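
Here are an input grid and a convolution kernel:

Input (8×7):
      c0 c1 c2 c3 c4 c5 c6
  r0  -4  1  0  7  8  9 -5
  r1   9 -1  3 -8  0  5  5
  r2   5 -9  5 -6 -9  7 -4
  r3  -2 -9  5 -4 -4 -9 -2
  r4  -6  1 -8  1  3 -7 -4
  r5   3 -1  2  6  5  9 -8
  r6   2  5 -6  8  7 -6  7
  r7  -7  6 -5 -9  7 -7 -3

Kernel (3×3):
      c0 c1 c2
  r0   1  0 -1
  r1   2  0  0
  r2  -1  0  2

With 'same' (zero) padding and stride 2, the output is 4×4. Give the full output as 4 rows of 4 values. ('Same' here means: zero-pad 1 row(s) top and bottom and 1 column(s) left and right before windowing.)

-2 -13 32 13
-17 -10 -39 28
7 10 19 -32
13 -21 8 4

Output[0,0]: The receptive field on the zero-padded input at this output position is [0 0 0 / 0 -4 1 / 0 9 -1]. Elementwise product with the kernel and sum: 0·1 + 0·-1 + 0·2 + 0·-1 + -1·2.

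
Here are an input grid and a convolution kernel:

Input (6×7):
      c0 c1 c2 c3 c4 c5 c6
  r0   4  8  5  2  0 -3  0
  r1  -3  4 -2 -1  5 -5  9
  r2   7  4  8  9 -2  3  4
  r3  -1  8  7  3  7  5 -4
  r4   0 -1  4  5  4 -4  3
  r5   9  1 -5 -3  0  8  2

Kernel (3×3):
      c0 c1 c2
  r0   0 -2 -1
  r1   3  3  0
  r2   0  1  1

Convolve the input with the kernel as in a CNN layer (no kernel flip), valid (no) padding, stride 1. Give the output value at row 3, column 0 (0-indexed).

-30

The receptive field on the input at this output position is [-1 8 7 / 0 -1 4 / 9 1 -5]. Elementwise product with the kernel and sum: 8·-2 + 7·-1 + 0·3 + -1·3 + 1·1 + -5·1.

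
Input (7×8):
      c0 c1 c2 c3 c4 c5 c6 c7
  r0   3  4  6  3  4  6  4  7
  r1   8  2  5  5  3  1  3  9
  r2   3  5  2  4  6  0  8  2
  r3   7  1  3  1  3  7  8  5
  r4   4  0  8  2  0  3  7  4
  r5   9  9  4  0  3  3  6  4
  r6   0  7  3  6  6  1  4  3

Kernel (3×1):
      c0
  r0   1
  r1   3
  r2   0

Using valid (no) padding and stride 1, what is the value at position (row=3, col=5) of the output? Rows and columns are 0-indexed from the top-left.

The receptive field on the input at this output position is [7 / 3 / 3]. Elementwise product with the kernel and sum: 7·1 + 3·3.

16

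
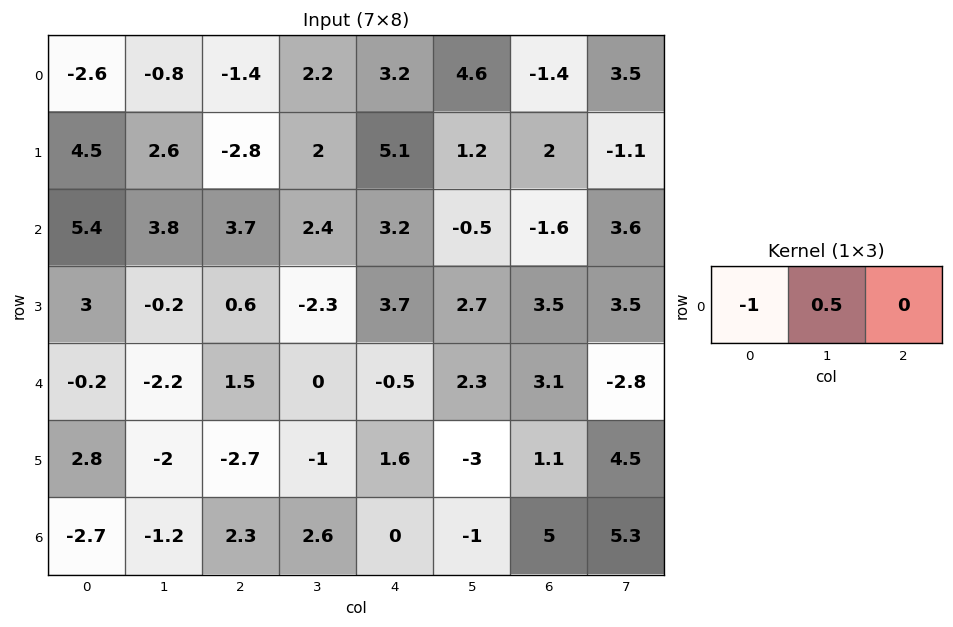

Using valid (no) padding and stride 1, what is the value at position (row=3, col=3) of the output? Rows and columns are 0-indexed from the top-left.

4.15

The receptive field on the input at this output position is [-2.3 3.7 2.7]. Elementwise product with the kernel and sum: -2.3·-1 + 3.7·0.5.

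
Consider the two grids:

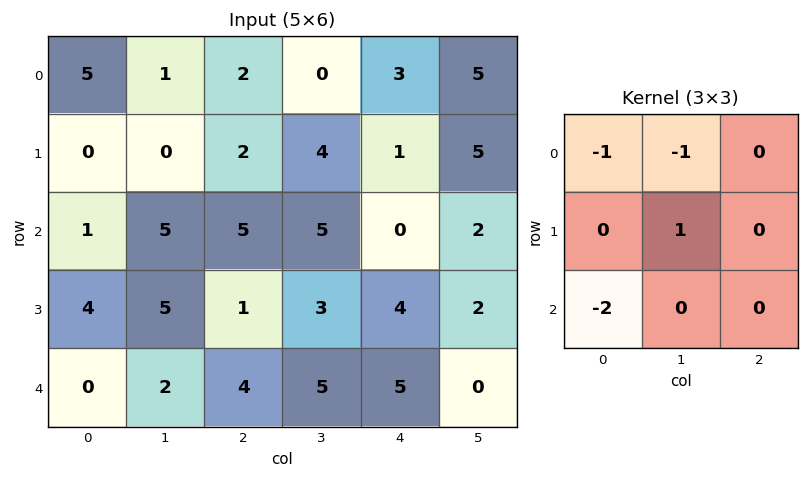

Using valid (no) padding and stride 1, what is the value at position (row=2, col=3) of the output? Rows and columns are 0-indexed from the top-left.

-11

The receptive field on the input at this output position is [5 0 2 / 3 4 2 / 5 5 0]. Elementwise product with the kernel and sum: 5·-1 + 0·-1 + 4·1 + 5·-2.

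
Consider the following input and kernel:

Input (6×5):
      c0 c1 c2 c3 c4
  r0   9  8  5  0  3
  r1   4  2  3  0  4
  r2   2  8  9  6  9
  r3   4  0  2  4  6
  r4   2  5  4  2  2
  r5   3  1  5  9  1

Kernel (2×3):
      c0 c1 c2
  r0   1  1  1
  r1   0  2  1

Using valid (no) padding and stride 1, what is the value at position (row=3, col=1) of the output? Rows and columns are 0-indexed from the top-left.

16

The receptive field on the input at this output position is [0 2 4 / 5 4 2]. Elementwise product with the kernel and sum: 0·1 + 2·1 + 4·1 + 4·2 + 2·1.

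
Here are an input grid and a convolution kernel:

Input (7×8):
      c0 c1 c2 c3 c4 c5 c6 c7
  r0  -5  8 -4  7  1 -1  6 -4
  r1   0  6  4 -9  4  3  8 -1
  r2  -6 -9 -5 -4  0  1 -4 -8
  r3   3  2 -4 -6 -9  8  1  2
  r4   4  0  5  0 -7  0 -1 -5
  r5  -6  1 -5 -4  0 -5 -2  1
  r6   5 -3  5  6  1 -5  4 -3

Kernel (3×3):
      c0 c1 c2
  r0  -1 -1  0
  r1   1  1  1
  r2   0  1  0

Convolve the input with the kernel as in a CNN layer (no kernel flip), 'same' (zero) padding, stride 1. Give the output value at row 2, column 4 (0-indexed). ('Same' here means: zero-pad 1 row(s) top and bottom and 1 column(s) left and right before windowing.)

The receptive field on the zero-padded input at this output position is [-9 4 3 / -4 0 1 / -6 -9 8]. Elementwise product with the kernel and sum: -9·-1 + 4·-1 + -4·1 + 0·1 + 1·1 + -9·1.

-7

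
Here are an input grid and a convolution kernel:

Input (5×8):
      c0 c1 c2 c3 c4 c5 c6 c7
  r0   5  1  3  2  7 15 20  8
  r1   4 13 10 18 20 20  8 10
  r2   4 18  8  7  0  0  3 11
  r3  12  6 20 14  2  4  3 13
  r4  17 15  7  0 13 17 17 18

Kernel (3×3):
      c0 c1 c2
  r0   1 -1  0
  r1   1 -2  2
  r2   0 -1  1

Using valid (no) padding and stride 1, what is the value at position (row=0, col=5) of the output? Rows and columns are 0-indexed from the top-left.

27

The receptive field on the input at this output position is [15 20 8 / 20 8 10 / 0 3 11]. Elementwise product with the kernel and sum: 15·1 + 20·-1 + 20·1 + 8·-2 + 10·2 + 3·-1 + 11·1.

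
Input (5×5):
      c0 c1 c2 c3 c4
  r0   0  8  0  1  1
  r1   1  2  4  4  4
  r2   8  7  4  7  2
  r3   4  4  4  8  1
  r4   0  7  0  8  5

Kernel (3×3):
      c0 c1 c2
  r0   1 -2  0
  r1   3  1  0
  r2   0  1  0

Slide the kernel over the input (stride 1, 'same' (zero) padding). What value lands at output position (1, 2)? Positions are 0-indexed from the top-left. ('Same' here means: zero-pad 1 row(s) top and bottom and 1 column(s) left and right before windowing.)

22

The receptive field on the zero-padded input at this output position is [8 0 1 / 2 4 4 / 7 4 7]. Elementwise product with the kernel and sum: 8·1 + 0·-2 + 2·3 + 4·1 + 4·1.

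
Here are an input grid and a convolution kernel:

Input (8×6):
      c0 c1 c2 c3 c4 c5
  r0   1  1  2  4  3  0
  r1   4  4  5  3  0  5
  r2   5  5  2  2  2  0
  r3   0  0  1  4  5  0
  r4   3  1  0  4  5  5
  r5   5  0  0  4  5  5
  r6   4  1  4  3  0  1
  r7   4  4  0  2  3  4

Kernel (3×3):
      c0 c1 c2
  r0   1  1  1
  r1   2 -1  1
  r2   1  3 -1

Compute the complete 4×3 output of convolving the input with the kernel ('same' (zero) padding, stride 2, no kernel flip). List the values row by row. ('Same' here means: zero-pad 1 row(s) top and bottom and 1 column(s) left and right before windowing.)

Output[0,0]: The receptive field on the zero-padded input at this output position is [0 0 0 / 0 1 1 / 0 4 4]. Elementwise product with the kernel and sum: 0·1 + 0·1 + 0·1 + 0·2 + 1·-1 + 1·1 + 0·1 + 4·3 + 4·-1.

8 20 3
8 21 29
13 7 31
10 7 28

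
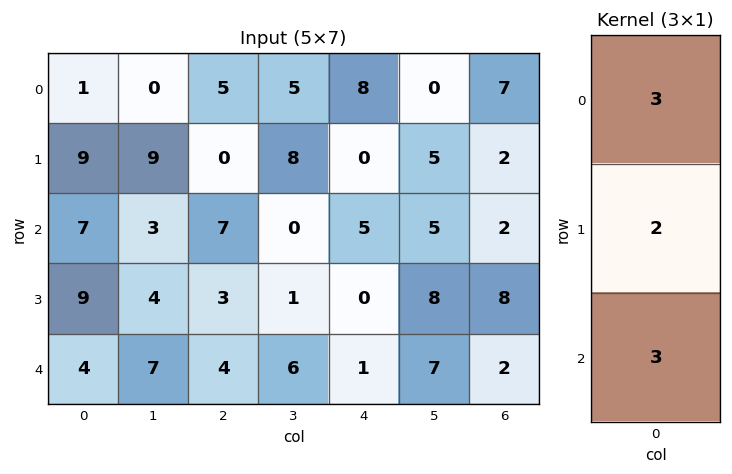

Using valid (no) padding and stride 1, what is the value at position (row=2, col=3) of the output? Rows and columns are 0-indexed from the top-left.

The receptive field on the input at this output position is [0 / 1 / 6]. Elementwise product with the kernel and sum: 0·3 + 1·2 + 6·3.

20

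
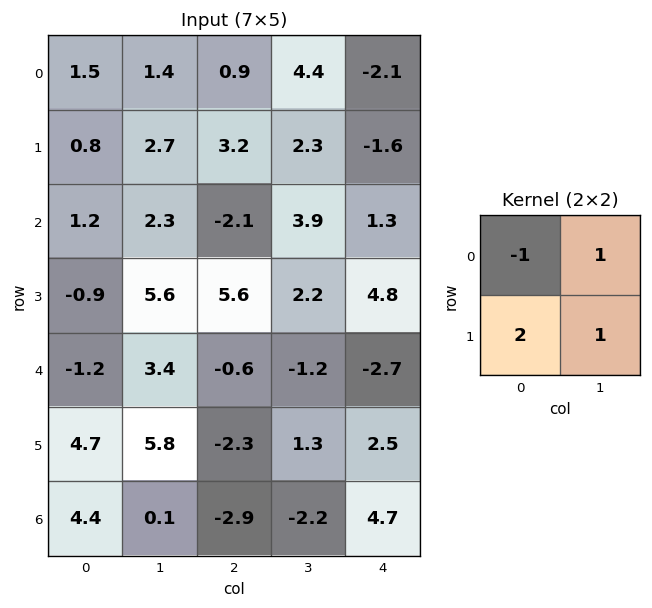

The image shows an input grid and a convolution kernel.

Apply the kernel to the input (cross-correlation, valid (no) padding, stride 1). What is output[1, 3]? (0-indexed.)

The receptive field on the input at this output position is [2.3 -1.6 / 3.9 1.3]. Elementwise product with the kernel and sum: 2.3·-1 + -1.6·1 + 3.9·2 + 1.3·1.

5.2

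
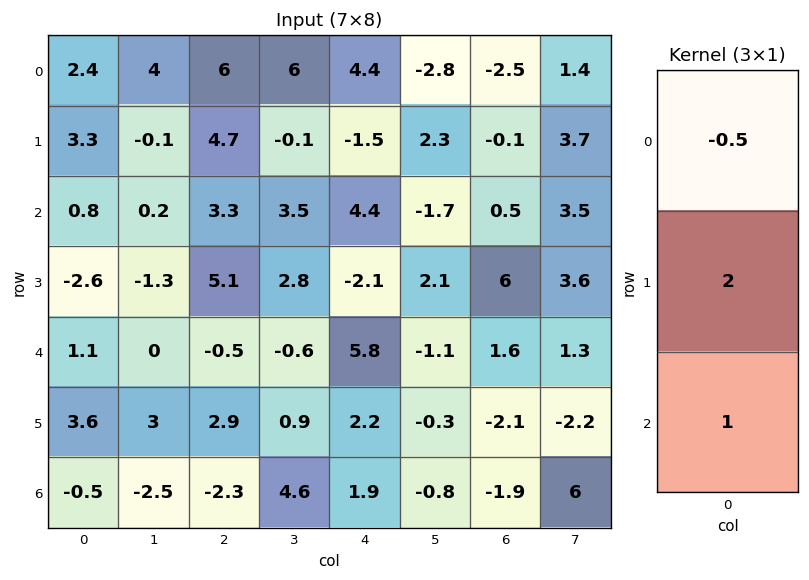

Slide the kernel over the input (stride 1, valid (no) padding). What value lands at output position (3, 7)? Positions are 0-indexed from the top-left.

-1.4

The receptive field on the input at this output position is [3.6 / 1.3 / -2.2]. Elementwise product with the kernel and sum: 3.6·-0.5 + 1.3·2 + -2.2·1.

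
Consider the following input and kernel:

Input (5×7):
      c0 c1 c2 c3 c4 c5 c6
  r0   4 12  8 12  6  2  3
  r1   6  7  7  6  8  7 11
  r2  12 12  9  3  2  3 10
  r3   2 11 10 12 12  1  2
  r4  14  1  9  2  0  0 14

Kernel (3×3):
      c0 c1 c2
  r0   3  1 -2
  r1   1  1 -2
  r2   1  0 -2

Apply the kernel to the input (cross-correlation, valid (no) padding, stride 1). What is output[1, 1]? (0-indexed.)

18

The receptive field on the input at this output position is [7 7 6 / 12 9 3 / 11 10 12]. Elementwise product with the kernel and sum: 7·3 + 7·1 + 6·-2 + 12·1 + 9·1 + 3·-2 + 11·1 + 12·-2.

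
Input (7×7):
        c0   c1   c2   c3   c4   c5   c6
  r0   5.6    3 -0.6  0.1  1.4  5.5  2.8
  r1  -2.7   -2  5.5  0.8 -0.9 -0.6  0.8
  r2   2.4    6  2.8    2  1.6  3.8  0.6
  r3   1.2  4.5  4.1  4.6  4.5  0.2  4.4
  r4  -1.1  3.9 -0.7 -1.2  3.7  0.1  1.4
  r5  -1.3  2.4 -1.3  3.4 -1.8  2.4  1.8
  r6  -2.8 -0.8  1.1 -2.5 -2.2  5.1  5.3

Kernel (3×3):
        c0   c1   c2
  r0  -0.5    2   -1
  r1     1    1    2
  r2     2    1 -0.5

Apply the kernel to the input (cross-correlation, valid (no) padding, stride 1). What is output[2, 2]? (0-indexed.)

14.25

The receptive field on the input at this output position is [2.8 2 1.6 / 4.1 4.6 4.5 / -0.7 -1.2 3.7]. Elementwise product with the kernel and sum: 2.8·-0.5 + 2·2 + 1.6·-1 + 4.1·1 + 4.6·1 + 4.5·2 + -0.7·2 + -1.2·1 + 3.7·-0.5.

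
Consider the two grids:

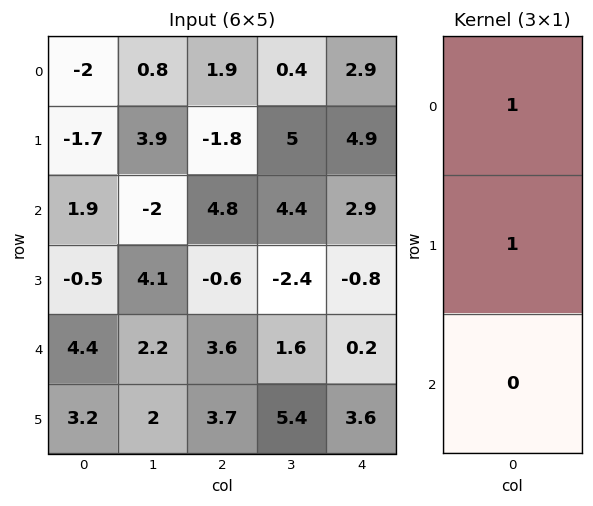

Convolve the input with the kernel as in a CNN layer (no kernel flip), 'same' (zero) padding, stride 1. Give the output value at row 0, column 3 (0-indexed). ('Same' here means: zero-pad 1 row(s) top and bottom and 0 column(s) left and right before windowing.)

0.4

The receptive field on the zero-padded input at this output position is [0 / 0.4 / 5]. Elementwise product with the kernel and sum: 0·1 + 0.4·1.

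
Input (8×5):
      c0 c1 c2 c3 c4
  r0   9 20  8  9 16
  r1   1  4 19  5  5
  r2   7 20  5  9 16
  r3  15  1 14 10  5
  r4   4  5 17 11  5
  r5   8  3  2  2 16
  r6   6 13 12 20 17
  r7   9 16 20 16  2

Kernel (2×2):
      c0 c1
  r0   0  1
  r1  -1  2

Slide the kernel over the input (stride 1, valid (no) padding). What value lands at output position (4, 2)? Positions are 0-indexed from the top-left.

The receptive field on the input at this output position is [17 11 / 2 2]. Elementwise product with the kernel and sum: 11·1 + 2·-1 + 2·2.

13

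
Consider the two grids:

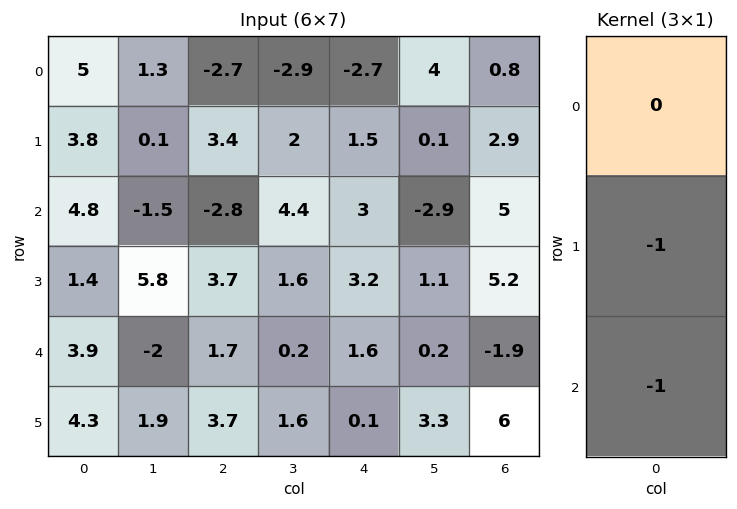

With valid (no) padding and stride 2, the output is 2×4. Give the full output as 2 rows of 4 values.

Output[0,0]: The receptive field on the input at this output position is [5 / 3.8 / 4.8]. Elementwise product with the kernel and sum: 3.8·-1 + 4.8·-1.

-8.6 -0.6 -4.5 -7.9
-5.3 -5.4 -4.8 -3.3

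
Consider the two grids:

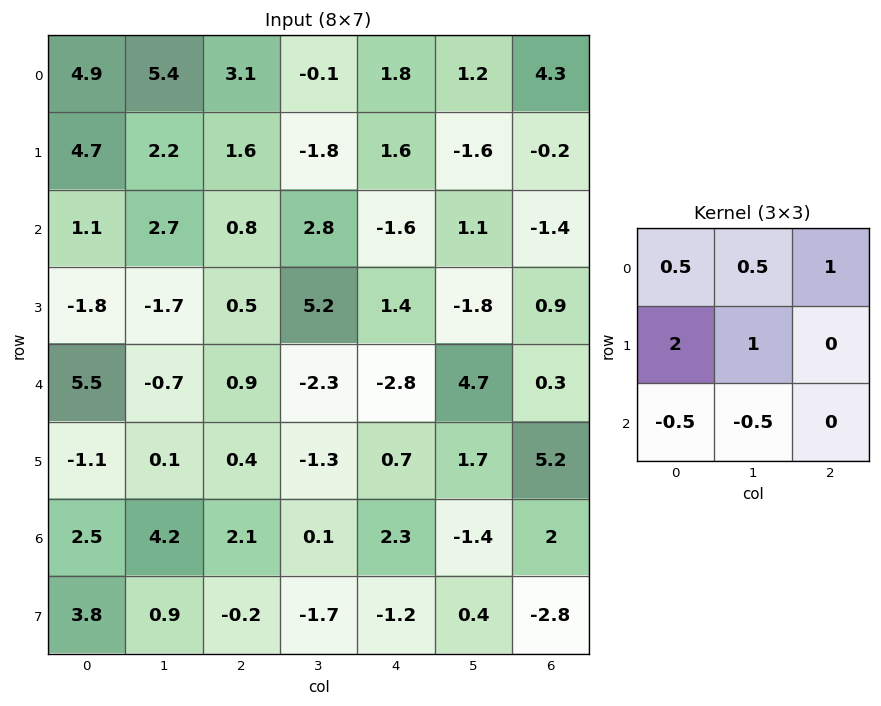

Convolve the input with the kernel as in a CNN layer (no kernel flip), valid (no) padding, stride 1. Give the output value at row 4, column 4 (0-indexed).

3.9

The receptive field on the input at this output position is [-2.8 4.7 0.3 / 0.7 1.7 5.2 / 2.3 -1.4 2]. Elementwise product with the kernel and sum: -2.8·0.5 + 4.7·0.5 + 0.3·1 + 0.7·2 + 1.7·1 + 2.3·-0.5 + -1.4·-0.5.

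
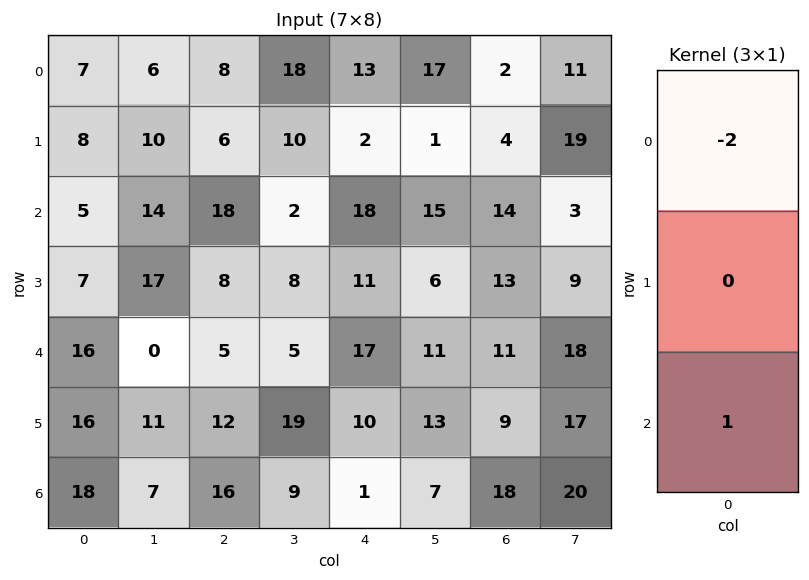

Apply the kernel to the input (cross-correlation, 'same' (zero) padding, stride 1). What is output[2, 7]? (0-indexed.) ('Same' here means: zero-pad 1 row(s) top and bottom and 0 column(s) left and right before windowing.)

The receptive field on the zero-padded input at this output position is [19 / 3 / 9]. Elementwise product with the kernel and sum: 19·-2 + 9·1.

-29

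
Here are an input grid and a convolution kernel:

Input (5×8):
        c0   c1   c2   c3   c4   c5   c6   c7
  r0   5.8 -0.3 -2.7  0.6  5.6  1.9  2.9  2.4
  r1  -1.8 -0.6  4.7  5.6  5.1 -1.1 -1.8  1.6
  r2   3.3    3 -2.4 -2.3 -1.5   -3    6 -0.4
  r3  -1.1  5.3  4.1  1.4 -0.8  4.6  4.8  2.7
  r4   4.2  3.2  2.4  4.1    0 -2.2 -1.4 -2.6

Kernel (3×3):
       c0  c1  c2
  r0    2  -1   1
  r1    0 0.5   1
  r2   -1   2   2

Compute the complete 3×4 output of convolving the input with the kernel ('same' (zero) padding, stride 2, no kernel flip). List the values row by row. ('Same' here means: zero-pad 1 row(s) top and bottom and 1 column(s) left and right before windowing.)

-2.2 20.45 7.1 4.55
14.25 1.9 7.45 14.2
11.7 13.2 6 3.8

Output[0,0]: The receptive field on the zero-padded input at this output position is [0 0 0 / 0 5.8 -0.3 / 0 -1.8 -0.6]. Elementwise product with the kernel and sum: 0·2 + 0·-1 + 0·1 + 5.8·0.5 + -0.3·1 + 0·-1 + -1.8·2 + -0.6·2.
Output[0,1]: The receptive field on the zero-padded input at this output position is [0 0 0 / -0.3 -2.7 0.6 / -0.6 4.7 5.6]. Elementwise product with the kernel and sum: 0·2 + 0·-1 + 0·1 + -2.7·0.5 + 0.6·1 + -0.6·-1 + 4.7·2 + 5.6·2.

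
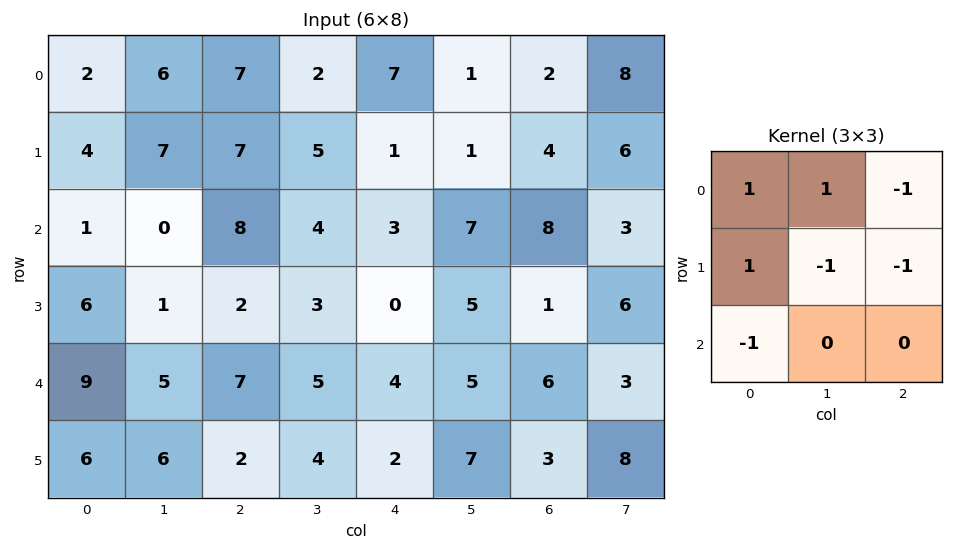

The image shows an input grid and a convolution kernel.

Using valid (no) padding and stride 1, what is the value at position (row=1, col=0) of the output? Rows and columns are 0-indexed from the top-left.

The receptive field on the input at this output position is [4 7 7 / 1 0 8 / 6 1 2]. Elementwise product with the kernel and sum: 4·1 + 7·1 + 7·-1 + 1·1 + 0·-1 + 8·-1 + 6·-1.

-9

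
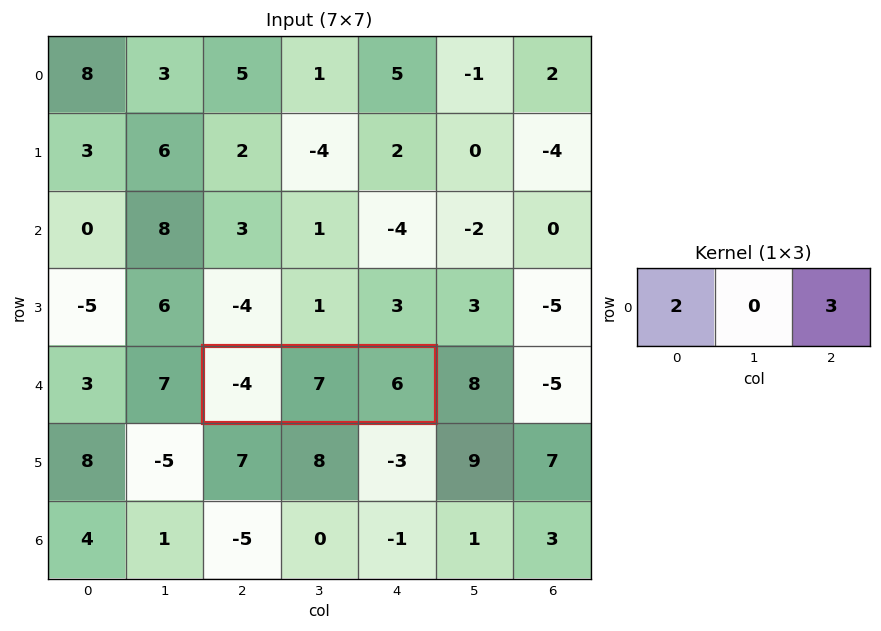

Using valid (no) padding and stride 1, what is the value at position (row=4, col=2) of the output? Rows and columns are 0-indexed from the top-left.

The receptive field on the input at this output position is [-4 7 6]. Elementwise product with the kernel and sum: -4·2 + 6·3.

10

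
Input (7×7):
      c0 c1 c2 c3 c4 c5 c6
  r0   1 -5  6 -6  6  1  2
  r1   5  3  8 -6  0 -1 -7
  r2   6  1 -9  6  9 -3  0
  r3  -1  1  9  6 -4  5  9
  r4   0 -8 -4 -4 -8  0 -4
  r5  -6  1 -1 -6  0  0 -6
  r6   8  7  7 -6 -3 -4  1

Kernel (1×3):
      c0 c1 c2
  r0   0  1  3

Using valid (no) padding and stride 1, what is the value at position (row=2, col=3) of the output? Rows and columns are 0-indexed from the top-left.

The receptive field on the input at this output position is [6 9 -3]. Elementwise product with the kernel and sum: 9·1 + -3·3.

0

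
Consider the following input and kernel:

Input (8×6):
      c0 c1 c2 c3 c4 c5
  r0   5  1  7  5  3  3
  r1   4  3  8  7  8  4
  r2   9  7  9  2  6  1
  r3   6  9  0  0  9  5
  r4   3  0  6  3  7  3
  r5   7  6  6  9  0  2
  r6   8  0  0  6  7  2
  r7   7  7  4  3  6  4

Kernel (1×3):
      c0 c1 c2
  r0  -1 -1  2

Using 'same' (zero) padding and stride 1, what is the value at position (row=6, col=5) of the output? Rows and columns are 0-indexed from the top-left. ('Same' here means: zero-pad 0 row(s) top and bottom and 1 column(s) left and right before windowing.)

-9

The receptive field on the zero-padded input at this output position is [7 2 0]. Elementwise product with the kernel and sum: 7·-1 + 2·-1 + 0·2.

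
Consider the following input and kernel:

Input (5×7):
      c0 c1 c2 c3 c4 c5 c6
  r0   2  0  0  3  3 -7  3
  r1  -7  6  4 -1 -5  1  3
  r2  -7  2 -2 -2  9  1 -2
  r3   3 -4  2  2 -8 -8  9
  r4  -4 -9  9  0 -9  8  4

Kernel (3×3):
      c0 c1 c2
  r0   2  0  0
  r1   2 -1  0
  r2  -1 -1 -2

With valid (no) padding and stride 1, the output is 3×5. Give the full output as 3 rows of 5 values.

Output[0,0]: The receptive field on the input at this output position is [2 0 0 / -7 6 4 / -7 2 -2]. Elementwise product with the kernel and sum: 2·2 + -7·2 + 6·-1 + -7·-1 + 2·-1 + -2·-2.

-7 12 -5 0 -11
-33 16 18 7 5
-9 -6 7 1 3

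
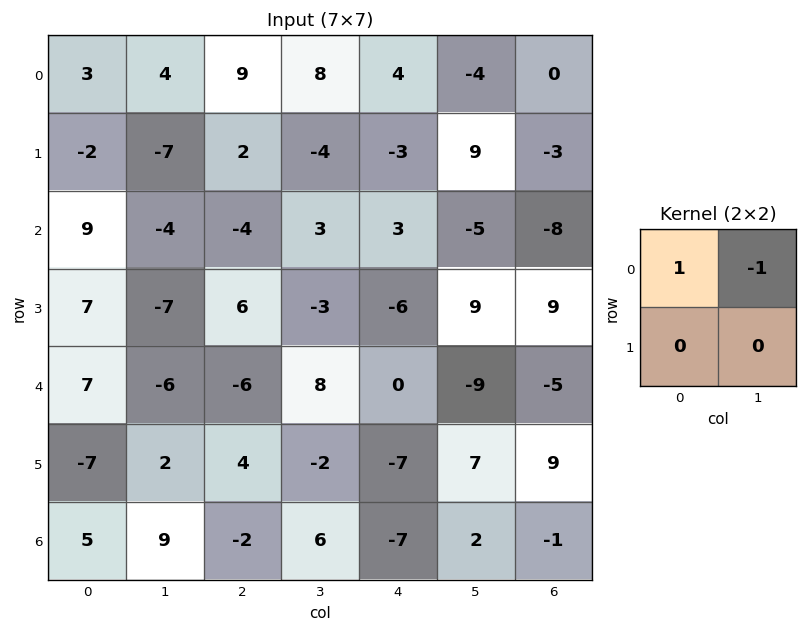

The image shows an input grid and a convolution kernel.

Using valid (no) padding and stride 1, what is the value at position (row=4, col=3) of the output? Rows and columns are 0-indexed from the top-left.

8

The receptive field on the input at this output position is [8 0 / -2 -7]. Elementwise product with the kernel and sum: 8·1 + 0·-1.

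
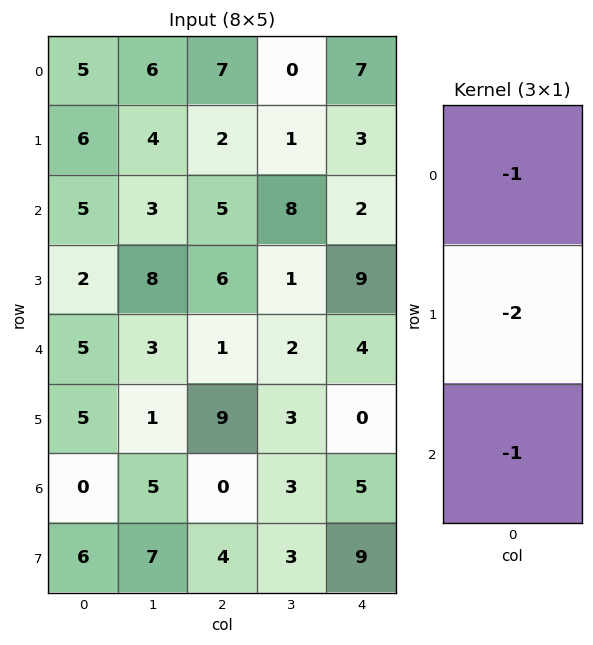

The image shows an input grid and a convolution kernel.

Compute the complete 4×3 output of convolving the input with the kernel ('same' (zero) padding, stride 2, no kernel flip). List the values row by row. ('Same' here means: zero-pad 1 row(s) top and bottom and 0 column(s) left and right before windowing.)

Output[0,0]: The receptive field on the zero-padded input at this output position is [0 / 5 / 6]. Elementwise product with the kernel and sum: 0·-1 + 5·-2 + 6·-1.
Output[0,1]: The receptive field on the zero-padded input at this output position is [0 / 7 / 2]. Elementwise product with the kernel and sum: 0·-1 + 7·-2 + 2·-1.

-16 -16 -17
-18 -18 -16
-17 -17 -17
-11 -13 -19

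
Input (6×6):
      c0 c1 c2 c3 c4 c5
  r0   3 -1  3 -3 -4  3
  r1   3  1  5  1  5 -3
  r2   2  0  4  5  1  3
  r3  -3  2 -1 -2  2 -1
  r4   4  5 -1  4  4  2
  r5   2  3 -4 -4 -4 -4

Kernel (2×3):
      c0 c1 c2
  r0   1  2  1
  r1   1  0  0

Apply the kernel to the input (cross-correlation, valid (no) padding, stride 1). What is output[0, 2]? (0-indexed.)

The receptive field on the input at this output position is [3 -3 -4 / 5 1 5]. Elementwise product with the kernel and sum: 3·1 + -3·2 + -4·1 + 5·1.

-2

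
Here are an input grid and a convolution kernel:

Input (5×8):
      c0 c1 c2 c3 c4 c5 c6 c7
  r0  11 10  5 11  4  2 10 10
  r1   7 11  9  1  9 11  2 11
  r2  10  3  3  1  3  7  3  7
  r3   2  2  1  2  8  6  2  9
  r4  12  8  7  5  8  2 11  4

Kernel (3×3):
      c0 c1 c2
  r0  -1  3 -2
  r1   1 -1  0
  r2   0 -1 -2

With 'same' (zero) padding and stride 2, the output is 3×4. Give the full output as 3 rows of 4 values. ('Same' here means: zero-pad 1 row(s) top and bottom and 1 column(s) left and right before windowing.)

-40 -6 -24 -32
-17 9 -18 -43
-10 -2 7 -27

Output[0,0]: The receptive field on the zero-padded input at this output position is [0 0 0 / 0 11 10 / 0 7 11]. Elementwise product with the kernel and sum: 0·-1 + 0·3 + 0·-2 + 0·1 + 11·-1 + 7·-1 + 11·-2.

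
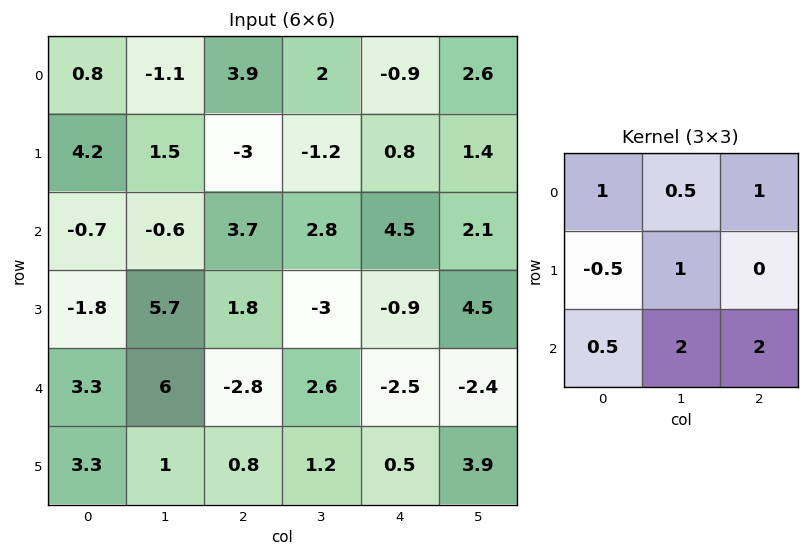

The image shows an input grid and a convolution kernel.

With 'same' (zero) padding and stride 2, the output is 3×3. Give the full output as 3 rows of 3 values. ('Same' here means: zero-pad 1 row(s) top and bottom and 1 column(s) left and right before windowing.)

12.2 -3.2 1.9
10.7 3.25 9.4
16.7 2.3 6.65

Output[0,0]: The receptive field on the zero-padded input at this output position is [0 0 0 / 0 0.8 -1.1 / 0 4.2 1.5]. Elementwise product with the kernel and sum: 0·1 + 0·0.5 + 0·1 + 0·-0.5 + 0.8·1 + 0·0.5 + 4.2·2 + 1.5·2.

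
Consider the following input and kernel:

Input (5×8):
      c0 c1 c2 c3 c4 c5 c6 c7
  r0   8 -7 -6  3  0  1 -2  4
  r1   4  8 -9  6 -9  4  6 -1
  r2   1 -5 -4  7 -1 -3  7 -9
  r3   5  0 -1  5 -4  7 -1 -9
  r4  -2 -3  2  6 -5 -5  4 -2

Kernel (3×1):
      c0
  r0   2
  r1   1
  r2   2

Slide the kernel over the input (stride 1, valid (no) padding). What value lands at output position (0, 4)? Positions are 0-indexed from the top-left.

-11

The receptive field on the input at this output position is [0 / -9 / -1]. Elementwise product with the kernel and sum: 0·2 + -9·1 + -1·2.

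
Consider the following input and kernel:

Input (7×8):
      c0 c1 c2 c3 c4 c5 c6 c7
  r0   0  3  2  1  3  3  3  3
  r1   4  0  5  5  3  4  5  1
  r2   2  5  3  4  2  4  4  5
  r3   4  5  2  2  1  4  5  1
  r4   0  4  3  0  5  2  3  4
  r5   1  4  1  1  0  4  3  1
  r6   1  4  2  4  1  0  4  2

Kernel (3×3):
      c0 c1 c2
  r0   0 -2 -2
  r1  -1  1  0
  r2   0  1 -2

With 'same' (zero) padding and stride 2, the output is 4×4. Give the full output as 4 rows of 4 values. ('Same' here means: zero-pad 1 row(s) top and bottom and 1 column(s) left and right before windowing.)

Output[0,0]: The receptive field on the zero-padded input at this output position is [0 0 0 / 0 0 3 / 0 4 0]. Elementwise product with the kernel and sum: 0·-2 + 0·-2 + 0·-1 + 0·1 + 4·1 + 0·-2.
Output[0,1]: The receptive field on the zero-padded input at this output position is [0 0 0 / 3 2 1 / 0 5 5]. Elementwise product with the kernel and sum: 0·-2 + 0·-2 + 3·-1 + 2·1 + 5·1 + 5·-2.

4 -6 -3 3
-12 -24 -23 -9
-25 -10 -13 -10
-9 -6 -11 -4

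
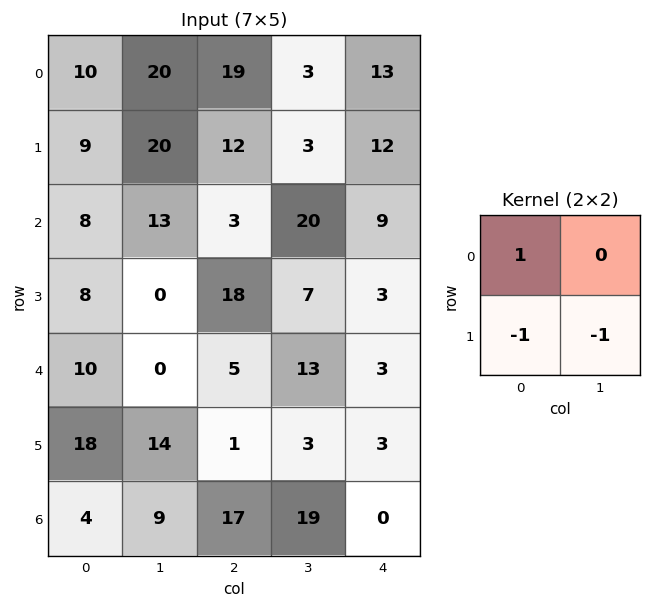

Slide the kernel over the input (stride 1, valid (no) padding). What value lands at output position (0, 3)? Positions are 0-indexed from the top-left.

-12

The receptive field on the input at this output position is [3 13 / 3 12]. Elementwise product with the kernel and sum: 3·1 + 3·-1 + 12·-1.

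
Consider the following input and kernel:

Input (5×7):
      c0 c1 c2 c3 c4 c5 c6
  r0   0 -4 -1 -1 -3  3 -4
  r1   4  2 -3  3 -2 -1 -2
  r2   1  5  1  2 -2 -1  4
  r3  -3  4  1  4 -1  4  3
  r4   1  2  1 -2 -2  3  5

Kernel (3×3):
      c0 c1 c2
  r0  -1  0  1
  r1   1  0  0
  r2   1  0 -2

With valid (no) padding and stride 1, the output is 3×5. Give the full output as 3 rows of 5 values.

2 6 0 11 -13
-11 2 5 -6 -9
-4 7 3 -7 -7

Output[0,0]: The receptive field on the input at this output position is [0 -4 -1 / 4 2 -3 / 1 5 1]. Elementwise product with the kernel and sum: 0·-1 + -1·1 + 4·1 + 1·1 + 1·-2.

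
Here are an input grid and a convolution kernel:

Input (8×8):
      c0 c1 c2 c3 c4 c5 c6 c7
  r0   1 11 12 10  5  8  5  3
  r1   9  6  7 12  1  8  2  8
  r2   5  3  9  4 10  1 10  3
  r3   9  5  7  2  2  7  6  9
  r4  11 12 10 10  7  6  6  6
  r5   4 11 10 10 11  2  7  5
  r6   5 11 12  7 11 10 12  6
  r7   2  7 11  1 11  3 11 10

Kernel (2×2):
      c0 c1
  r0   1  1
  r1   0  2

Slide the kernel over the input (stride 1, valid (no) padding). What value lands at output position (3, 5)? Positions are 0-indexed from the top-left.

The receptive field on the input at this output position is [7 6 / 6 6]. Elementwise product with the kernel and sum: 7·1 + 6·1 + 6·2.

25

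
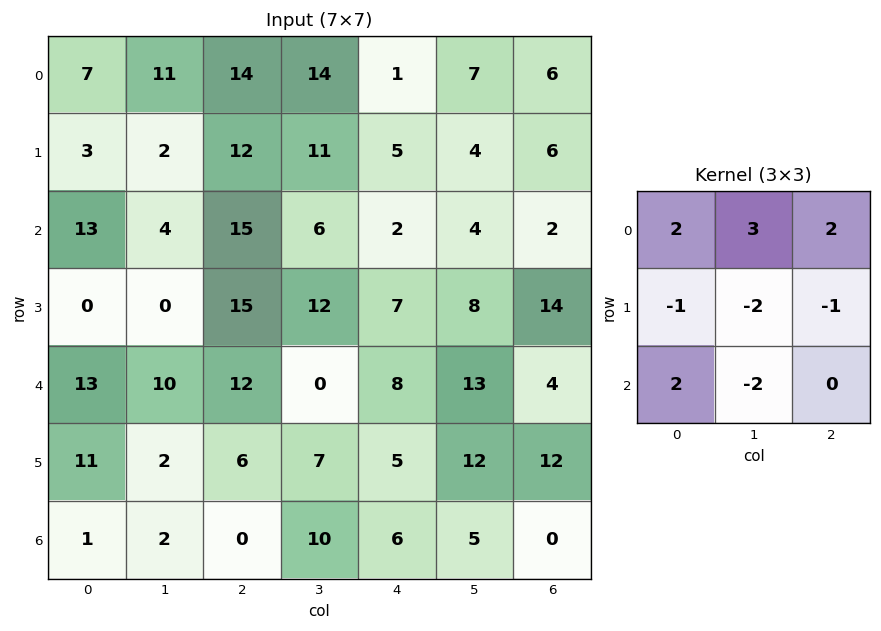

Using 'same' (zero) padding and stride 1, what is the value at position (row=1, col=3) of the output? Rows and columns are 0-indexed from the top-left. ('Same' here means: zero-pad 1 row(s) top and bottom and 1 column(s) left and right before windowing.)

The receptive field on the zero-padded input at this output position is [14 14 1 / 12 11 5 / 15 6 2]. Elementwise product with the kernel and sum: 14·2 + 14·3 + 1·2 + 12·-1 + 11·-2 + 5·-1 + 15·2 + 6·-2.

51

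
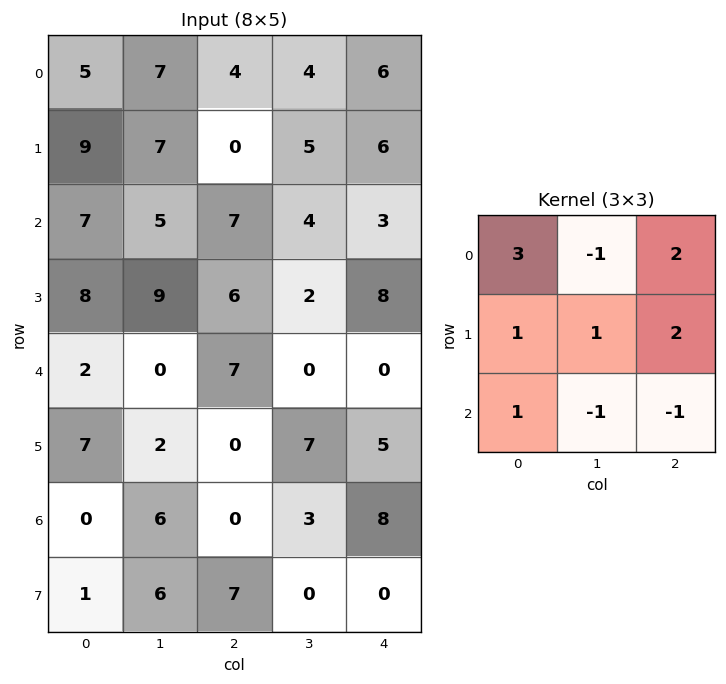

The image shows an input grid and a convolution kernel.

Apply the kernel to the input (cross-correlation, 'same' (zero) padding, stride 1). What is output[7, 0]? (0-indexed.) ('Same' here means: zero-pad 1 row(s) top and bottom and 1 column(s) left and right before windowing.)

The receptive field on the zero-padded input at this output position is [0 0 6 / 0 1 6 / 0 0 0]. Elementwise product with the kernel and sum: 0·3 + 0·-1 + 6·2 + 0·1 + 1·1 + 6·2 + 0·1 + 0·-1 + 0·-1.

25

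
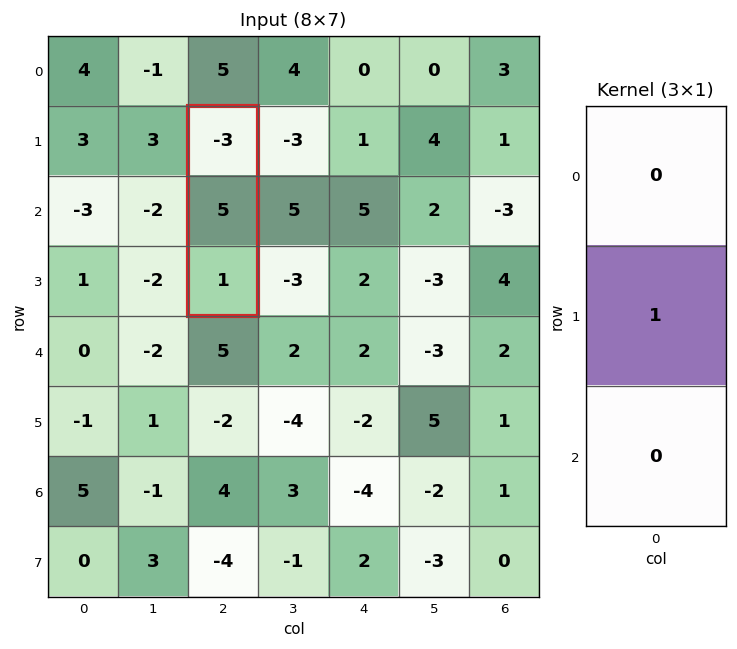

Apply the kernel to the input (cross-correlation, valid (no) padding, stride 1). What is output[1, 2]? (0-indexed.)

The receptive field on the input at this output position is [-3 / 5 / 1]. Elementwise product with the kernel and sum: 5·1.

5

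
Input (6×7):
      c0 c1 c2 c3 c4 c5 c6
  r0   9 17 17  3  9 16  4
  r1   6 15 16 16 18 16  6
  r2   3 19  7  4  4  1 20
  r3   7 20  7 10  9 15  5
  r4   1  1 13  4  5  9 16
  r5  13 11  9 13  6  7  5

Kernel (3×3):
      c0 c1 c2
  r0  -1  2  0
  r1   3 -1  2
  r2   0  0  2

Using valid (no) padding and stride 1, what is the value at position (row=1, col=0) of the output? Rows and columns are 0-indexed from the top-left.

42

The receptive field on the input at this output position is [6 15 16 / 3 19 7 / 7 20 7]. Elementwise product with the kernel and sum: 6·-1 + 15·2 + 3·3 + 19·-1 + 7·2 + 7·2.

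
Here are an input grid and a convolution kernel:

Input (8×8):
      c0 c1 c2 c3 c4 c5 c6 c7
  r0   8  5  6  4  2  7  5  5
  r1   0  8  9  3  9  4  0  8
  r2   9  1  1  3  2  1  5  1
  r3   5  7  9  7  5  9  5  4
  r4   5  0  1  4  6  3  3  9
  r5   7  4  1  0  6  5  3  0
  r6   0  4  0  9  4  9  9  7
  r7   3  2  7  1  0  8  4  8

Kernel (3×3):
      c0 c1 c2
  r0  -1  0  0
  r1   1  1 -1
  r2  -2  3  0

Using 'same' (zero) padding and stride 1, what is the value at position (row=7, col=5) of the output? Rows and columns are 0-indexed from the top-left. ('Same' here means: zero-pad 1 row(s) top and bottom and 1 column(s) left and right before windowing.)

0

The receptive field on the zero-padded input at this output position is [4 9 9 / 0 8 4 / 0 0 0]. Elementwise product with the kernel and sum: 4·-1 + 0·1 + 8·1 + 4·-1 + 0·-2 + 0·3.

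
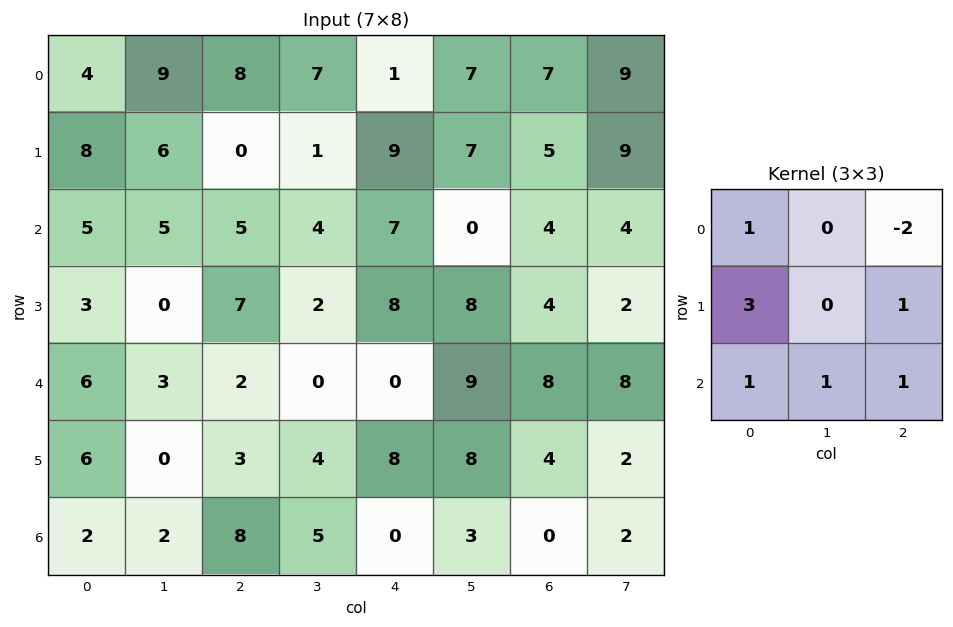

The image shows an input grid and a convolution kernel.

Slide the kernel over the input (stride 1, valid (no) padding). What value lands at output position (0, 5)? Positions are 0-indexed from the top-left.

27

The receptive field on the input at this output position is [7 7 9 / 7 5 9 / 0 4 4]. Elementwise product with the kernel and sum: 7·1 + 9·-2 + 7·3 + 9·1 + 0·1 + 4·1 + 4·1.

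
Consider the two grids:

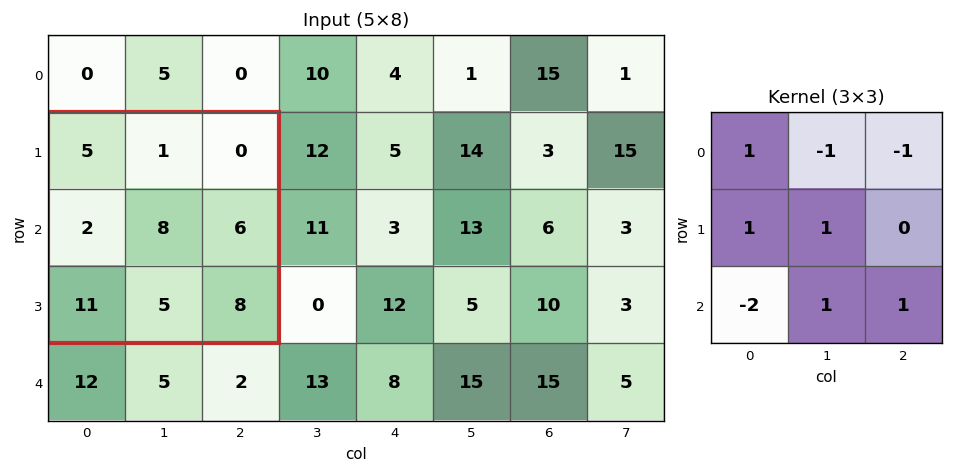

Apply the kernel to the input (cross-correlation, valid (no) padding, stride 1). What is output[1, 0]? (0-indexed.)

The receptive field on the input at this output position is [5 1 0 / 2 8 6 / 11 5 8]. Elementwise product with the kernel and sum: 5·1 + 1·-1 + 0·-1 + 2·1 + 8·1 + 11·-2 + 5·1 + 8·1.

5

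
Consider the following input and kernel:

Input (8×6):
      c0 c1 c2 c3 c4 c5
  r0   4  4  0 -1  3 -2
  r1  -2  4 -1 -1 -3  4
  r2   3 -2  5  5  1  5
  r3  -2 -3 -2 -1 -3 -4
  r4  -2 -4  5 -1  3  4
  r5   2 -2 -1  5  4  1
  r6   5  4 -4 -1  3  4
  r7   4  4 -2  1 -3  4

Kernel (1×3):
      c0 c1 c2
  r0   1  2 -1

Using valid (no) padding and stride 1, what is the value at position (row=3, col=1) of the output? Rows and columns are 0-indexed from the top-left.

The receptive field on the input at this output position is [-3 -2 -1]. Elementwise product with the kernel and sum: -3·1 + -2·2 + -1·-1.

-6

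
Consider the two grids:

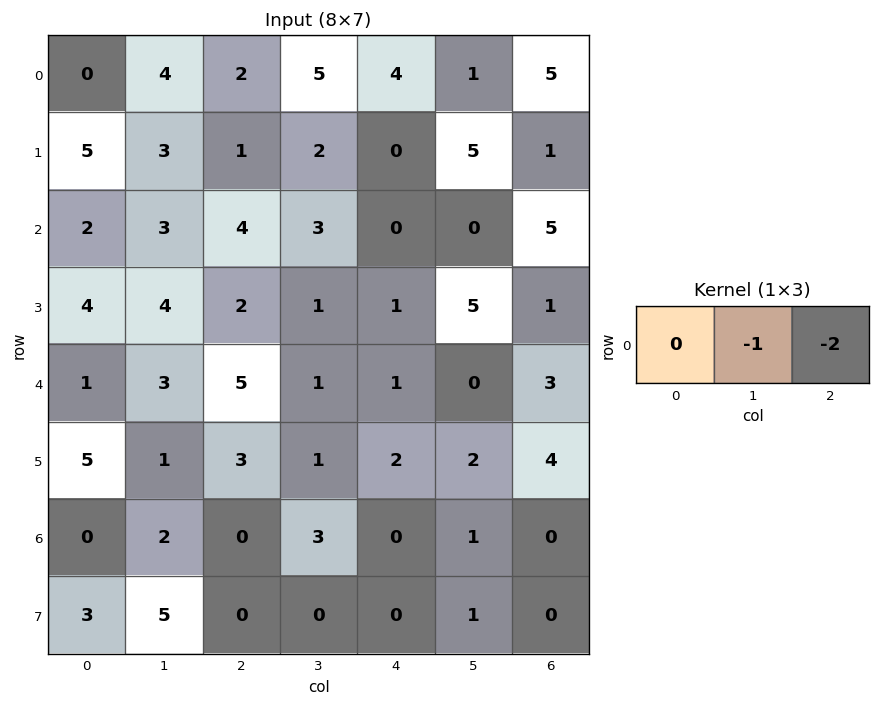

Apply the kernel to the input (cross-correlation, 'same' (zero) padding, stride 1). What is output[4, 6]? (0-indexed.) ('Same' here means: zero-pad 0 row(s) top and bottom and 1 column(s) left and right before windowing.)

-3

The receptive field on the zero-padded input at this output position is [0 3 0]. Elementwise product with the kernel and sum: 3·-1 + 0·-2.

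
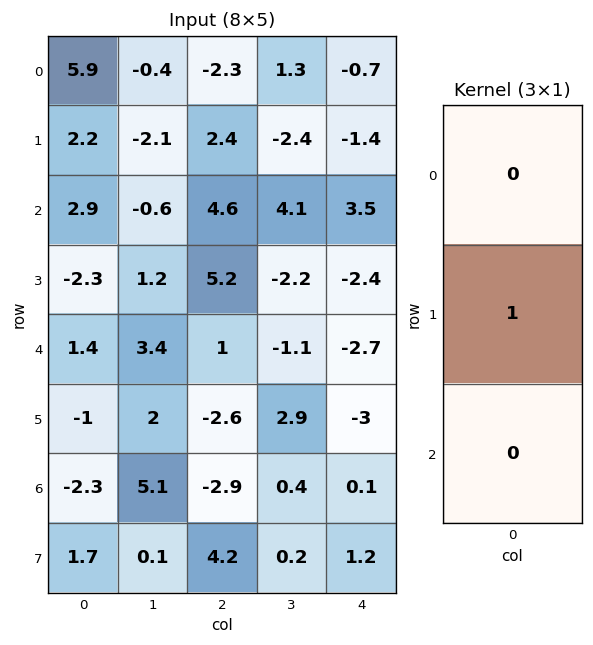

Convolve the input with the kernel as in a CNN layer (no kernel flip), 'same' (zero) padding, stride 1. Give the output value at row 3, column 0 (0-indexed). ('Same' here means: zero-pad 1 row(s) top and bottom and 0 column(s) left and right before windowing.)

-2.3

The receptive field on the zero-padded input at this output position is [2.9 / -2.3 / 1.4]. Elementwise product with the kernel and sum: -2.3·1.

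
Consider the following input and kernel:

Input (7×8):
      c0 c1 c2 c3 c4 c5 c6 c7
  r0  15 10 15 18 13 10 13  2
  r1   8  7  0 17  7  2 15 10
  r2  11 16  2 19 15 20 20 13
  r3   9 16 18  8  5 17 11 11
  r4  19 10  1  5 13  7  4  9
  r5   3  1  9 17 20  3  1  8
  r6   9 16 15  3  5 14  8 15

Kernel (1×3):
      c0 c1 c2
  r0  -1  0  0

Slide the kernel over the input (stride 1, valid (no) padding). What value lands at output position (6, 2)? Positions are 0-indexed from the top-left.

-15

The receptive field on the input at this output position is [15 3 5]. Elementwise product with the kernel and sum: 15·-1.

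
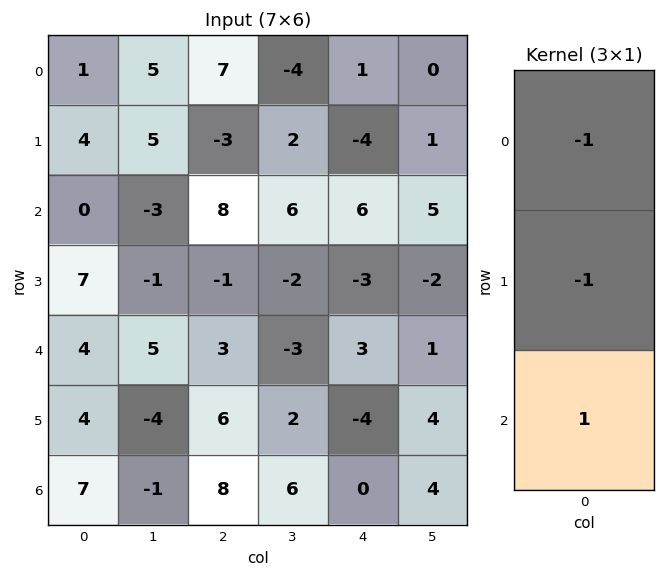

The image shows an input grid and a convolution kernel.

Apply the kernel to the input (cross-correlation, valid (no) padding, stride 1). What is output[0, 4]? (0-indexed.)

The receptive field on the input at this output position is [1 / -4 / 6]. Elementwise product with the kernel and sum: 1·-1 + -4·-1 + 6·1.

9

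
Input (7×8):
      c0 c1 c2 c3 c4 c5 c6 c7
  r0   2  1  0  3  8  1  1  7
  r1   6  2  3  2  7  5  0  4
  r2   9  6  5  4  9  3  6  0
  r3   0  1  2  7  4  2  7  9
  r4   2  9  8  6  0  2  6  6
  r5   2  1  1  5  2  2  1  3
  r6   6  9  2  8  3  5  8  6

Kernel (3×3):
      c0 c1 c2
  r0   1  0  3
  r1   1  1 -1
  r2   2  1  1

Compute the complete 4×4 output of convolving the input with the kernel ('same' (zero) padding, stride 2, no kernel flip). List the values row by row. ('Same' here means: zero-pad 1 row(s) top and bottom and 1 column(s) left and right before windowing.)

9 7 26 9
10 26 47 46
-1 41 31 39
0 19 17 18

Output[0,0]: The receptive field on the zero-padded input at this output position is [0 0 0 / 0 2 1 / 0 6 2]. Elementwise product with the kernel and sum: 0·1 + 0·3 + 0·1 + 2·1 + 1·-1 + 0·2 + 6·1 + 2·1.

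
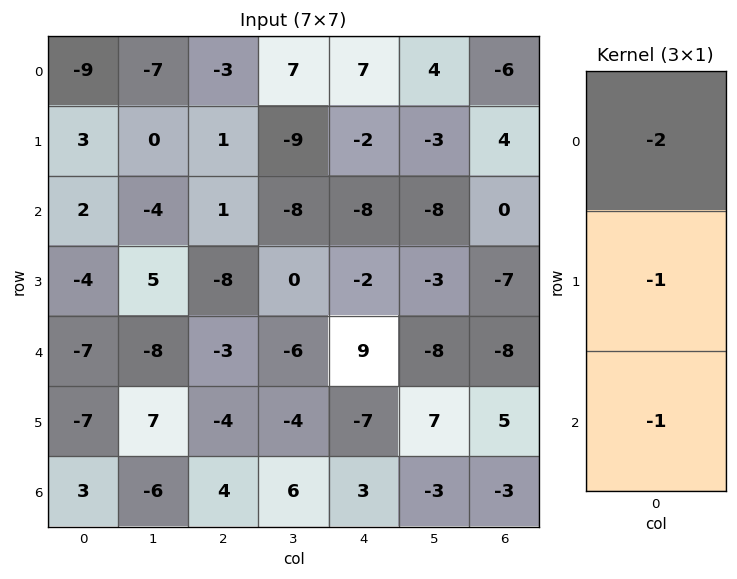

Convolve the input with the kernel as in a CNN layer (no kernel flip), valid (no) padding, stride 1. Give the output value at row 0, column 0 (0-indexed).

13

The receptive field on the input at this output position is [-9 / 3 / 2]. Elementwise product with the kernel and sum: -9·-2 + 3·-1 + 2·-1.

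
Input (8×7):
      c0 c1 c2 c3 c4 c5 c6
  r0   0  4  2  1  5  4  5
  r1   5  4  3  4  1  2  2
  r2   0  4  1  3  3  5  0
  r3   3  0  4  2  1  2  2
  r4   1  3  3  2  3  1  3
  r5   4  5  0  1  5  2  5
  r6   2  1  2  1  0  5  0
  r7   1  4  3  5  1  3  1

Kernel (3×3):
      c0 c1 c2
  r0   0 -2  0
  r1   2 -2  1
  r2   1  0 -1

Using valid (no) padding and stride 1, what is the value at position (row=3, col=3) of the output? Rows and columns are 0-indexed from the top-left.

-4

The receptive field on the input at this output position is [2 1 2 / 2 3 1 / 1 5 2]. Elementwise product with the kernel and sum: 1·-2 + 2·2 + 3·-2 + 1·1 + 1·1 + 2·-1.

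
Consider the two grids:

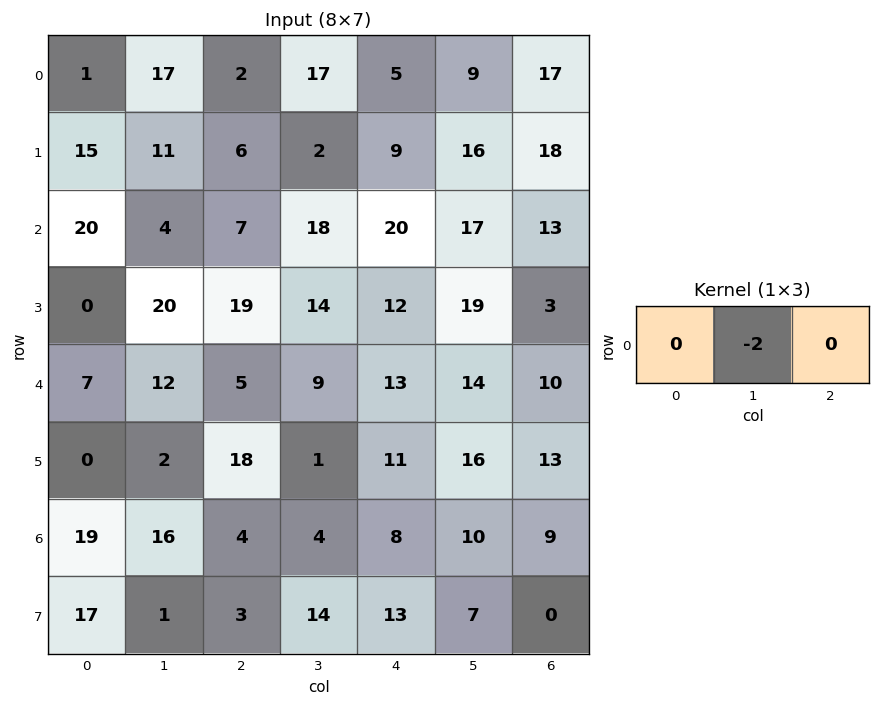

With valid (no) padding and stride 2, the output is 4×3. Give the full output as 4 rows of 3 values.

-34 -34 -18
-8 -36 -34
-24 -18 -28
-32 -8 -20

Output[0,0]: The receptive field on the input at this output position is [1 17 2]. Elementwise product with the kernel and sum: 17·-2.
Output[0,1]: The receptive field on the input at this output position is [2 17 5]. Elementwise product with the kernel and sum: 17·-2.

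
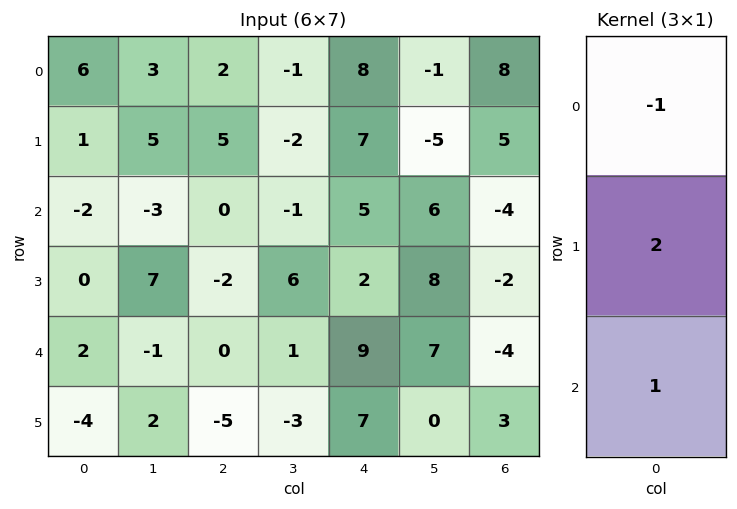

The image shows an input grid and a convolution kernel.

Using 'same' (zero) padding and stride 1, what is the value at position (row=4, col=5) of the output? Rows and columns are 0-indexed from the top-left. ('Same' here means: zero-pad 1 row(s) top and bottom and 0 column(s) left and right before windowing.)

6

The receptive field on the zero-padded input at this output position is [8 / 7 / 0]. Elementwise product with the kernel and sum: 8·-1 + 7·2 + 0·1.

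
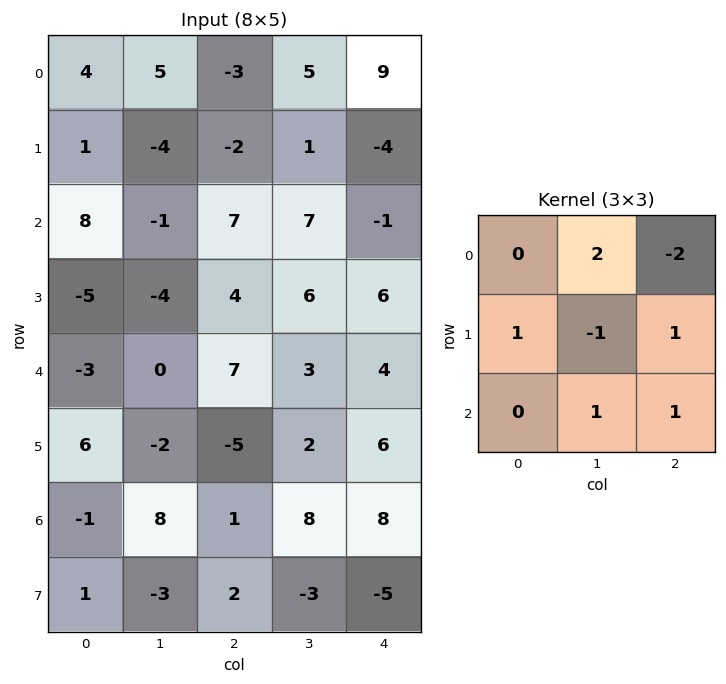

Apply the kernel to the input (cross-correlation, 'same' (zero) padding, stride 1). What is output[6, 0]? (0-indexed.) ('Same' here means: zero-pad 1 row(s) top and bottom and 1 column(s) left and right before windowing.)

The receptive field on the zero-padded input at this output position is [0 6 -2 / 0 -1 8 / 0 1 -3]. Elementwise product with the kernel and sum: 6·2 + -2·-2 + 0·1 + -1·-1 + 8·1 + 1·1 + -3·1.

23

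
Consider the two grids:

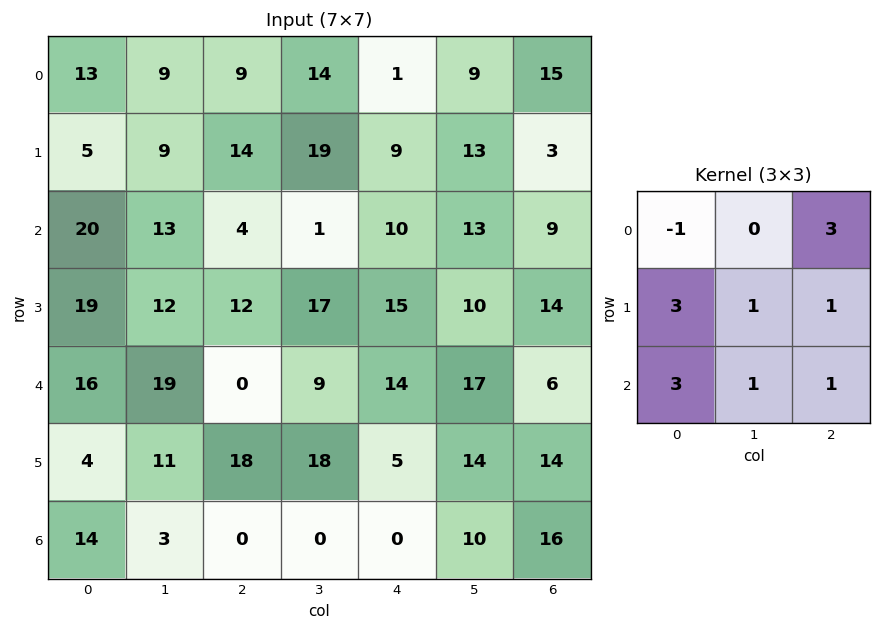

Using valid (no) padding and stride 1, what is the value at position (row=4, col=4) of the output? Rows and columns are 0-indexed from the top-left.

73

The receptive field on the input at this output position is [14 17 6 / 5 14 14 / 0 10 16]. Elementwise product with the kernel and sum: 14·-1 + 6·3 + 5·3 + 14·1 + 14·1 + 0·3 + 10·1 + 16·1.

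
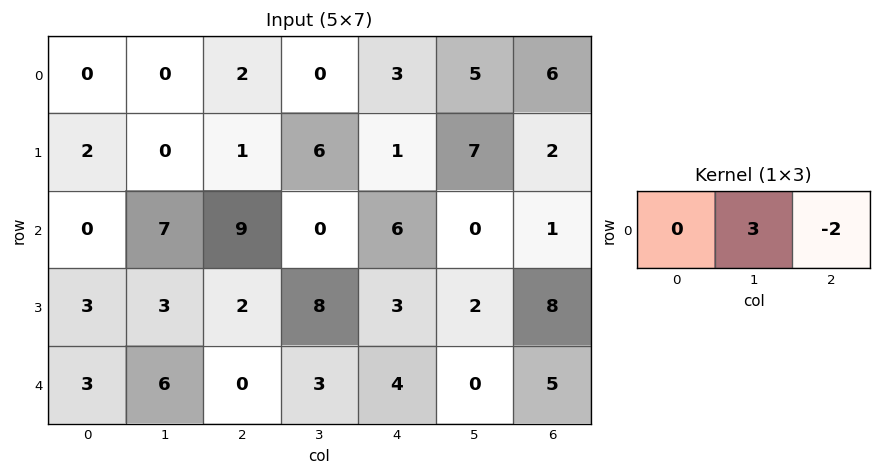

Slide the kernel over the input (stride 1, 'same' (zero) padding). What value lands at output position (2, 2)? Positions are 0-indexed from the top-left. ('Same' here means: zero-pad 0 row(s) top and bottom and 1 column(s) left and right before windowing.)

27

The receptive field on the zero-padded input at this output position is [7 9 0]. Elementwise product with the kernel and sum: 9·3 + 0·-2.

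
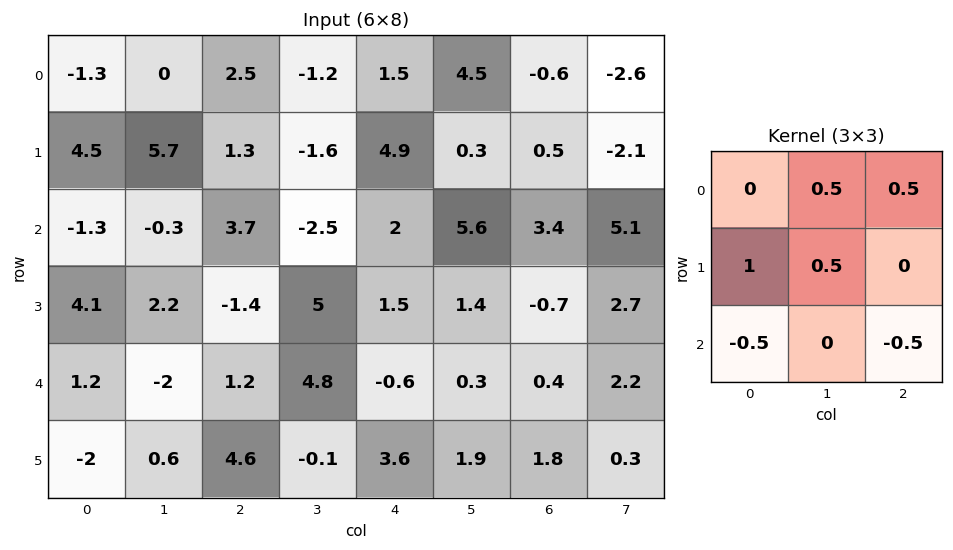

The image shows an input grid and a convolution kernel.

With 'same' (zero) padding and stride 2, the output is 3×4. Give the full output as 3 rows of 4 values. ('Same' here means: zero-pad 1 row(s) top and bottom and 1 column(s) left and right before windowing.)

Output[0,0]: The receptive field on the zero-padded input at this output position is [0 0 0 / 0 -1.3 0 / 0 4.5 5.7]. Elementwise product with the kernel and sum: 0·0.5 + 0·0.5 + 0·1 + -1.3·0.5 + 0·-0.5 + 5.7·-0.5.

-3.5 -0.8 0.2 5.1
3.35 -2.2 -2.1 4.45
3.45 0.15 5.05 0.4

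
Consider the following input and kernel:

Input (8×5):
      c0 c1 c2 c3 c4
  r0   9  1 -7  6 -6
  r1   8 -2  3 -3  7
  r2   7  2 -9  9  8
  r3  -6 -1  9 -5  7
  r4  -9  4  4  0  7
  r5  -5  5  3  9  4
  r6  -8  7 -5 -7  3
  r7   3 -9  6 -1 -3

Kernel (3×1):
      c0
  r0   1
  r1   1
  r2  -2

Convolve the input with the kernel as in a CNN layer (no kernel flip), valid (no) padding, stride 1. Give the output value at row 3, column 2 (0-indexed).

The receptive field on the input at this output position is [9 / 4 / 3]. Elementwise product with the kernel and sum: 9·1 + 4·1 + 3·-2.

7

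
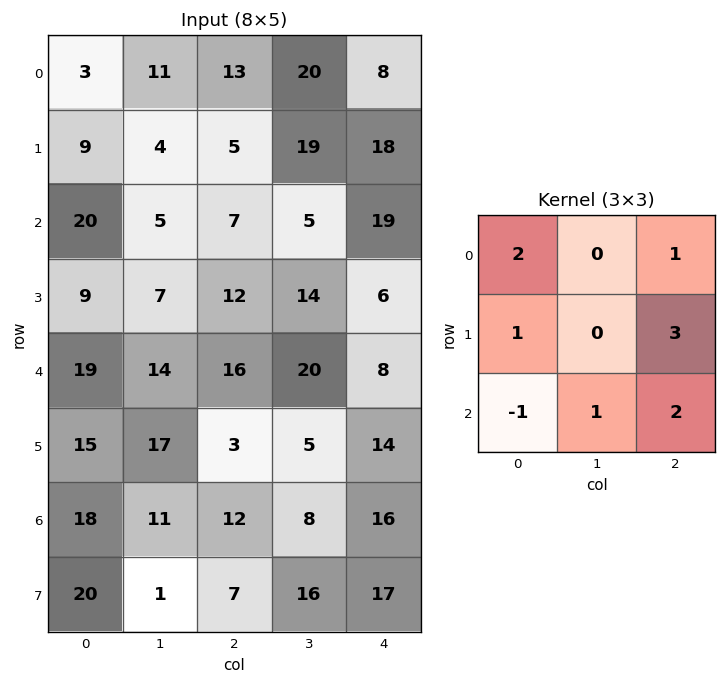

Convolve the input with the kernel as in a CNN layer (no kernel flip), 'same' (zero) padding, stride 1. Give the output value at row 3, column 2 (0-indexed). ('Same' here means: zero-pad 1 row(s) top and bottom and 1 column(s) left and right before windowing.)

106

The receptive field on the zero-padded input at this output position is [5 7 5 / 7 12 14 / 14 16 20]. Elementwise product with the kernel and sum: 5·2 + 5·1 + 7·1 + 14·3 + 14·-1 + 16·1 + 20·2.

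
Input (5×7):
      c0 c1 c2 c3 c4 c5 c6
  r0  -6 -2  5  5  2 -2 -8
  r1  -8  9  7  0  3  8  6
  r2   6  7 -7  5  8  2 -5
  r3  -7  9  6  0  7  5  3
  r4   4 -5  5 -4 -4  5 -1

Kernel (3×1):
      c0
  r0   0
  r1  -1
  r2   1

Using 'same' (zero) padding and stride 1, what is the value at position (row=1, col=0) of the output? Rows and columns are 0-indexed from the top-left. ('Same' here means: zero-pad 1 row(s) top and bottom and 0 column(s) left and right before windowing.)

The receptive field on the zero-padded input at this output position is [-6 / -8 / 6]. Elementwise product with the kernel and sum: -8·-1 + 6·1.

14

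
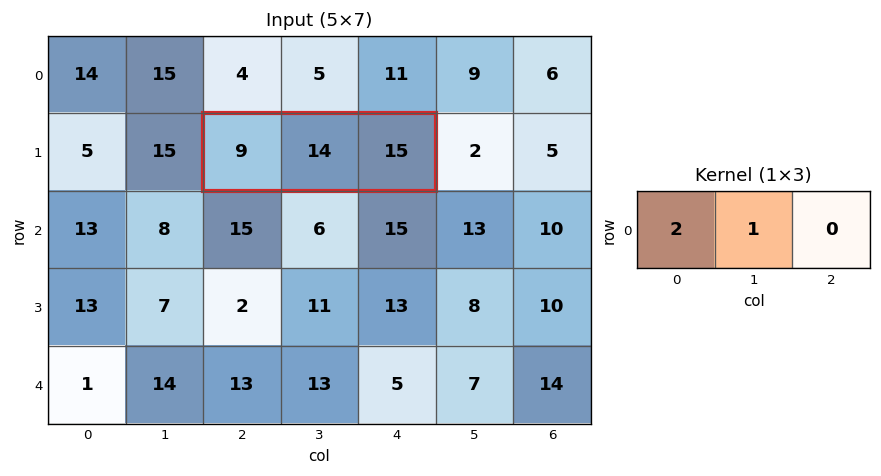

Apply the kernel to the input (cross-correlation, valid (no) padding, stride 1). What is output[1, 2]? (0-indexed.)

The receptive field on the input at this output position is [9 14 15]. Elementwise product with the kernel and sum: 9·2 + 14·1.

32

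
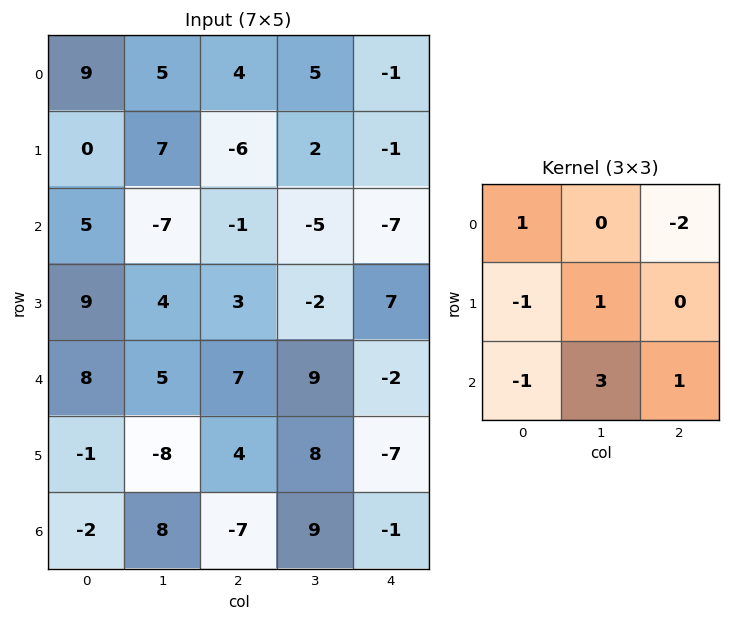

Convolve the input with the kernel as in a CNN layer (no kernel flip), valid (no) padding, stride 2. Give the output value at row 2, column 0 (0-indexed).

6

The receptive field on the input at this output position is [8 5 7 / -1 -8 4 / -2 8 -7]. Elementwise product with the kernel and sum: 8·1 + 7·-2 + -1·-1 + -8·1 + -2·-1 + 8·3 + -7·1.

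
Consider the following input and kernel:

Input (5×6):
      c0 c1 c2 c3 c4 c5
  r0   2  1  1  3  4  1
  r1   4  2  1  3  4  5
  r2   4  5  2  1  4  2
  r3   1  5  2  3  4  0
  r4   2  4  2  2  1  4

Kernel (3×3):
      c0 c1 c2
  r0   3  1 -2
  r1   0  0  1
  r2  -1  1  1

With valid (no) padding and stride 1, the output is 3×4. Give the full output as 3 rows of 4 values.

Output[0,0]: The receptive field on the input at this output position is [2 1 1 / 4 2 1 / 4 5 2]. Elementwise product with the kernel and sum: 2·3 + 1·1 + 1·-2 + 1·1 + 4·-1 + 5·1 + 2·1.
Output[0,1]: The receptive field on the input at this output position is [1 1 3 / 2 1 3 / 5 2 1]. Elementwise product with the kernel and sum: 1·3 + 1·1 + 3·-2 + 3·1 + 5·-1 + 2·1 + 1·1.

9 -1 5 21
20 2 7 6
19 18 4 6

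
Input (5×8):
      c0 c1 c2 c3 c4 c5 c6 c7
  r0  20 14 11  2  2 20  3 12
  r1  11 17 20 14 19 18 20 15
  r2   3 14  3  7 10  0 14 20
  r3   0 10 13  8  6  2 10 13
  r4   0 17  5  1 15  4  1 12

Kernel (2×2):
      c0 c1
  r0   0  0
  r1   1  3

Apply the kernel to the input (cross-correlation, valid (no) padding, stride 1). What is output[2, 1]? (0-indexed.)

The receptive field on the input at this output position is [14 3 / 10 13]. Elementwise product with the kernel and sum: 10·1 + 13·3.

49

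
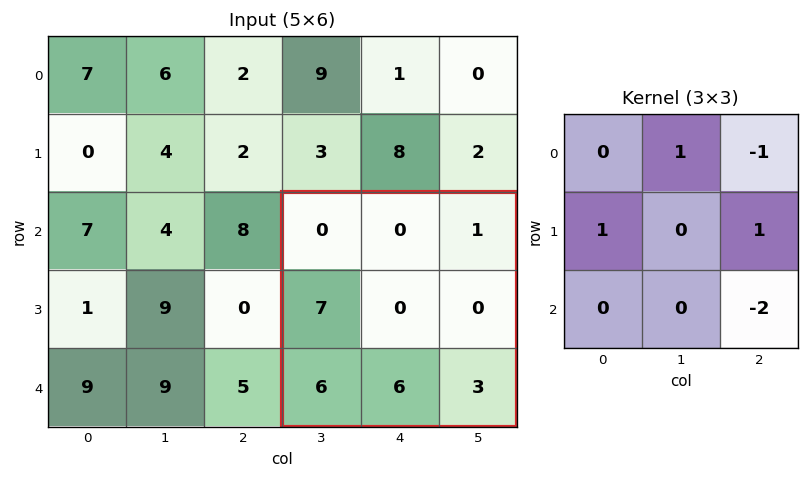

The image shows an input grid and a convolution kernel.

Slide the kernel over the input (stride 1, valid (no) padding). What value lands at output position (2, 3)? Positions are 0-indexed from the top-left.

0

The receptive field on the input at this output position is [0 0 1 / 7 0 0 / 6 6 3]. Elementwise product with the kernel and sum: 0·1 + 1·-1 + 7·1 + 0·1 + 3·-2.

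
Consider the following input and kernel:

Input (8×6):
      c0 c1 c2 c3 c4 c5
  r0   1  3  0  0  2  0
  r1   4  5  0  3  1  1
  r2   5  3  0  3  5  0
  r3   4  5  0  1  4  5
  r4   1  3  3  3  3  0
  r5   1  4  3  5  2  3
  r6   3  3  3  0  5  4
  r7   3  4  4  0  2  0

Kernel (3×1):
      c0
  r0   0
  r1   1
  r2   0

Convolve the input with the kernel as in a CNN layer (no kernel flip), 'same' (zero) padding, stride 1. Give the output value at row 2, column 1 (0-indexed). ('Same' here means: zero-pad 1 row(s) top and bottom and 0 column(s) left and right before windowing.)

3

The receptive field on the zero-padded input at this output position is [5 / 3 / 5]. Elementwise product with the kernel and sum: 3·1.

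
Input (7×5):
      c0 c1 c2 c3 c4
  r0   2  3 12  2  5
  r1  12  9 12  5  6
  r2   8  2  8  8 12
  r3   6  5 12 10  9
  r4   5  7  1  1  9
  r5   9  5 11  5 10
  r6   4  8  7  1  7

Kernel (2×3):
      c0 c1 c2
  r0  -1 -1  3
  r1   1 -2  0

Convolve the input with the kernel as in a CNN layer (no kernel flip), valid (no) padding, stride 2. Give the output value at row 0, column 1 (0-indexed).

3

The receptive field on the input at this output position is [12 2 5 / 12 5 6]. Elementwise product with the kernel and sum: 12·-1 + 2·-1 + 5·3 + 12·1 + 5·-2.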